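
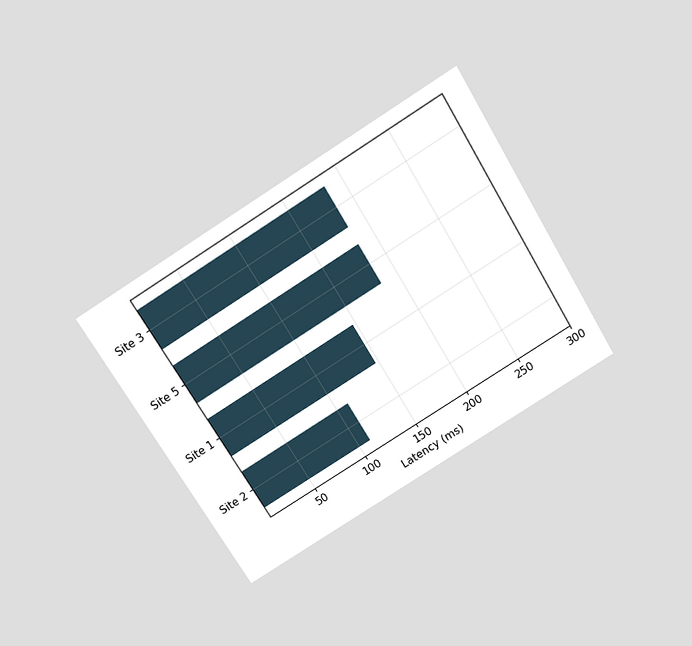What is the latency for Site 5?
The chart is tilted about 31° counter-clockwise and viewed slightly from above. Reading along the chart's x-axis, the Site 5 bar reaches 185ms.

185ms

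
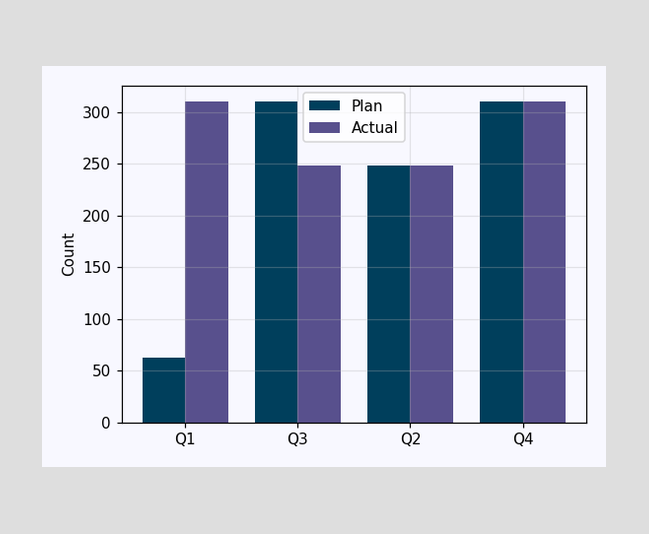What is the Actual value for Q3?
The Actual bar at Q3 reaches 248 on the y-axis.

248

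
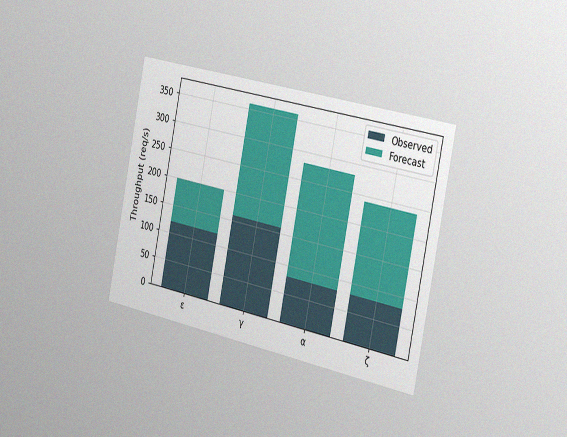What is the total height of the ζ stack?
240req/s

The chart is tilted about 11° clockwise and viewed slightly from the right, with some photo noise. The ζ stack's top reaches 240req/s on the y-axis.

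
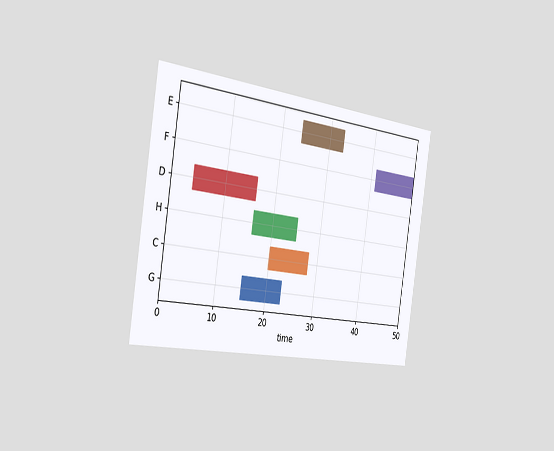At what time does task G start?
15

The chart is tilted about 8° clockwise and viewed slightly from the left. The G bar begins at t=15.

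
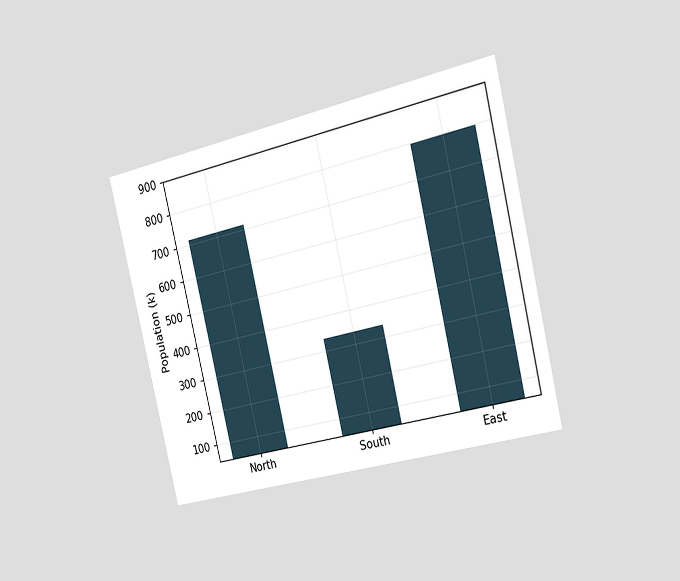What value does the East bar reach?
798k

The chart is tilted about 13° counter-clockwise and viewed slightly from the right. Reading along the chart's y-axis, the East bar reaches 798k.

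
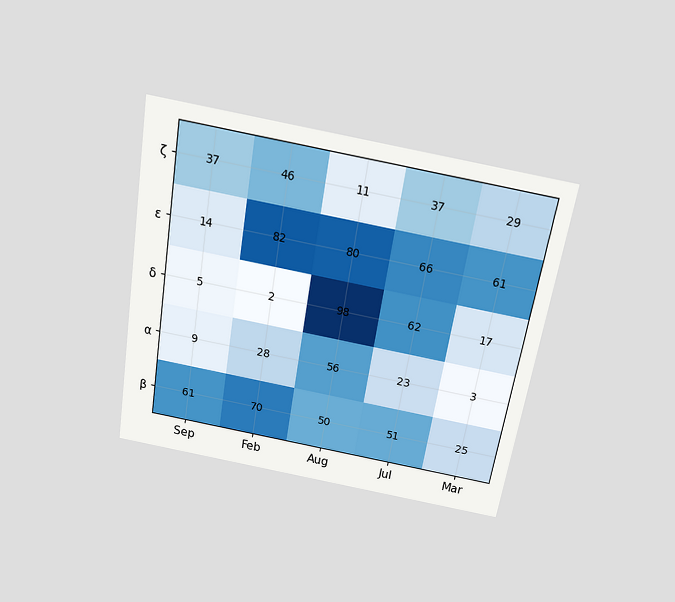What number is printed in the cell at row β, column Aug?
50

The chart is tilted about 9° clockwise and viewed slightly from above. The (β, Aug) cell reads 50.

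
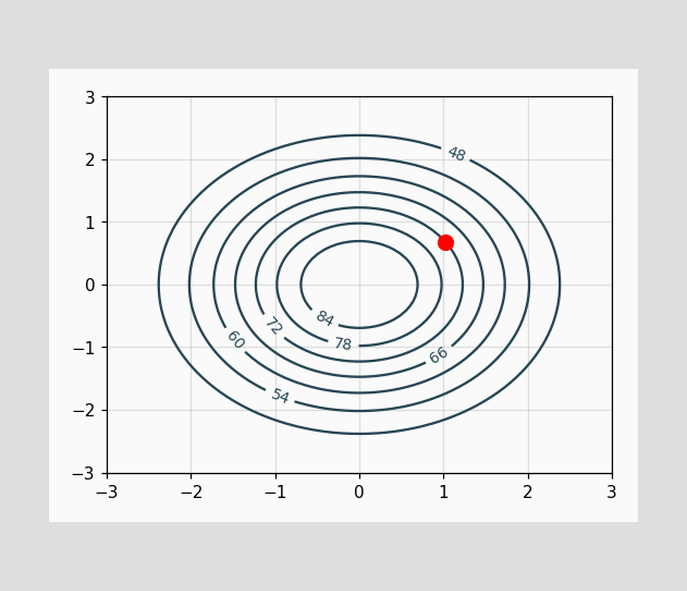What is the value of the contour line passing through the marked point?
72

The marked point sits on the contour labelled 72.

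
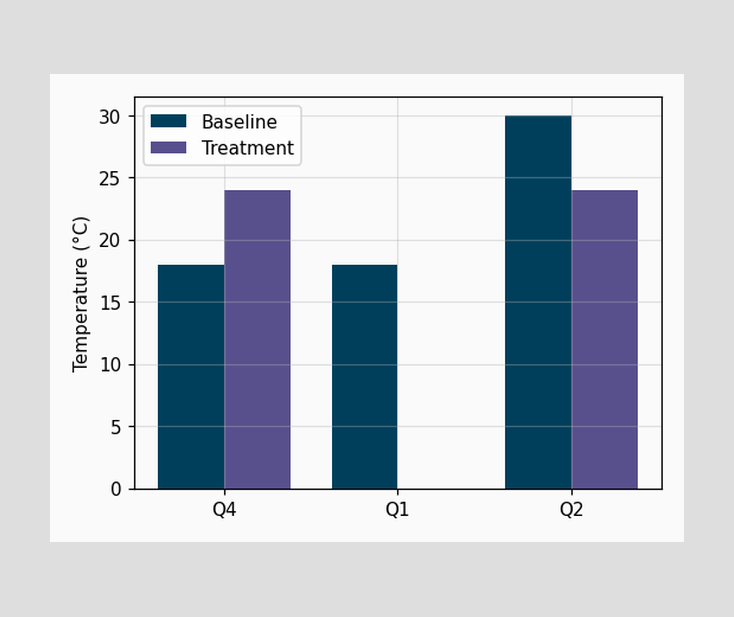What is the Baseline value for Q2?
30°C

The Baseline bar at Q2 reaches 30°C on the y-axis.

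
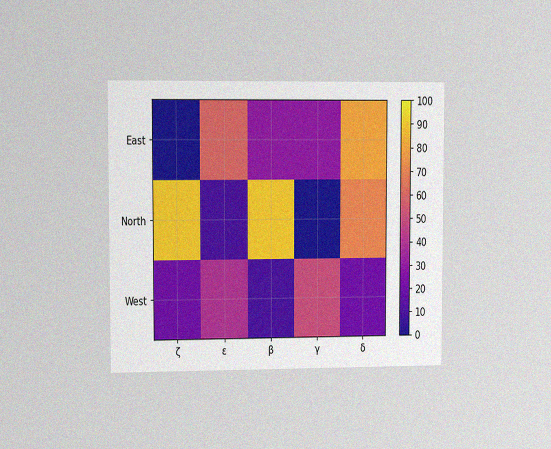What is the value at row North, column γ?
The chart is viewed slightly from the left, with some photo noise. Matching cell (North, γ) against the colorbar gives 0.

0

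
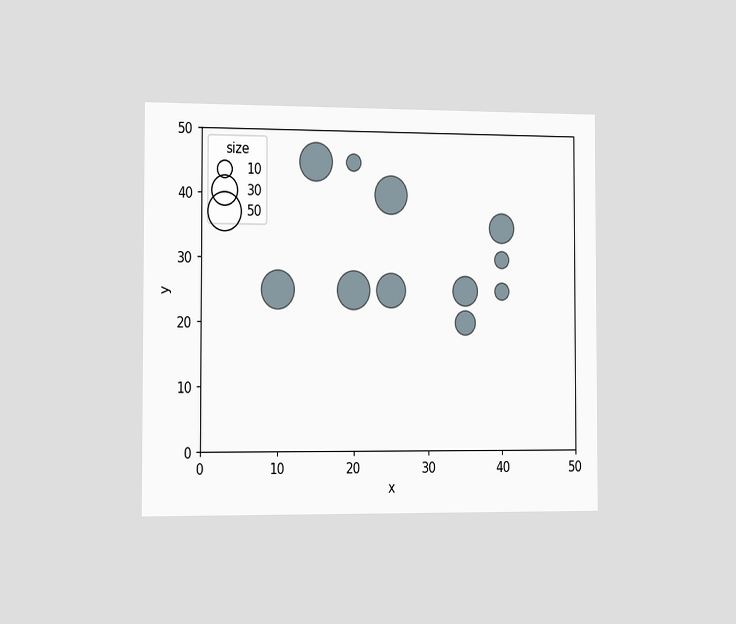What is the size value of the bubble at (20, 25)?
50

The chart is viewed slightly from the left. Matching the bubble at (20, 25) against the size legend gives 50.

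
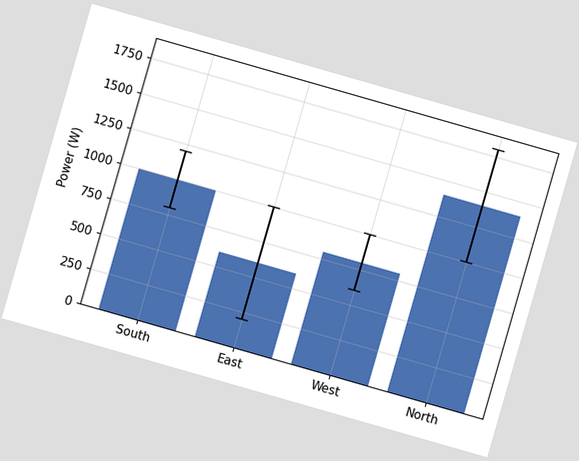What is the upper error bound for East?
1000W

The chart is tilted about 16° clockwise. The East bar's upper whisker reaches 1000W.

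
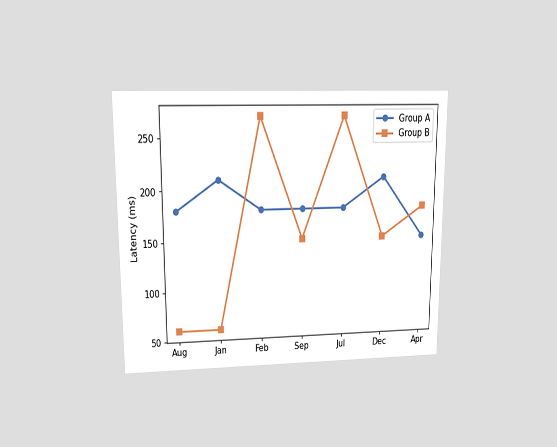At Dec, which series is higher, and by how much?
The chart is viewed at a slight angle. At Dec, Group A sits above the other line by 60ms.

Group A, by 60ms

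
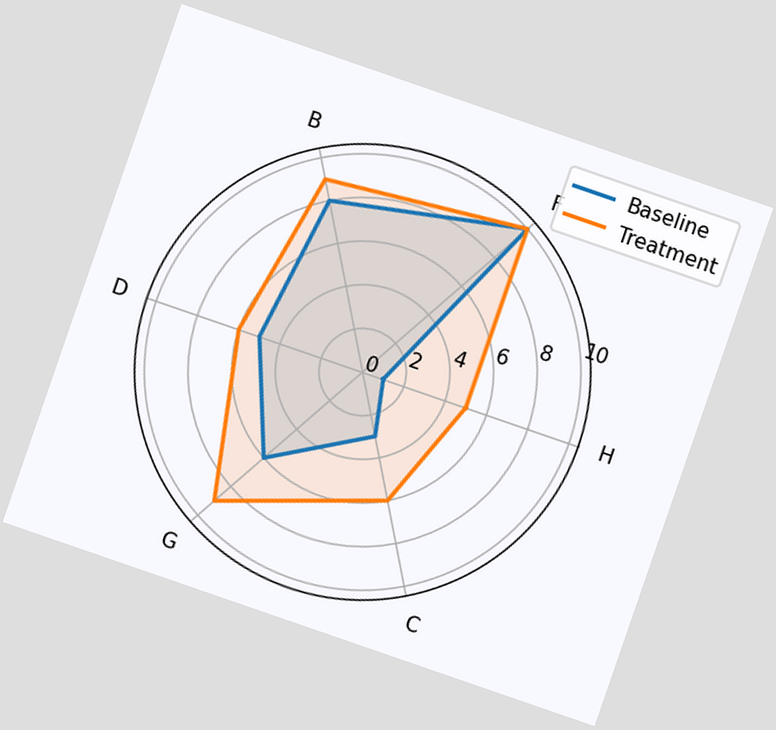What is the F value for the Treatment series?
10

The chart is tilted about 19° clockwise. On the F axis, Treatment reaches 10.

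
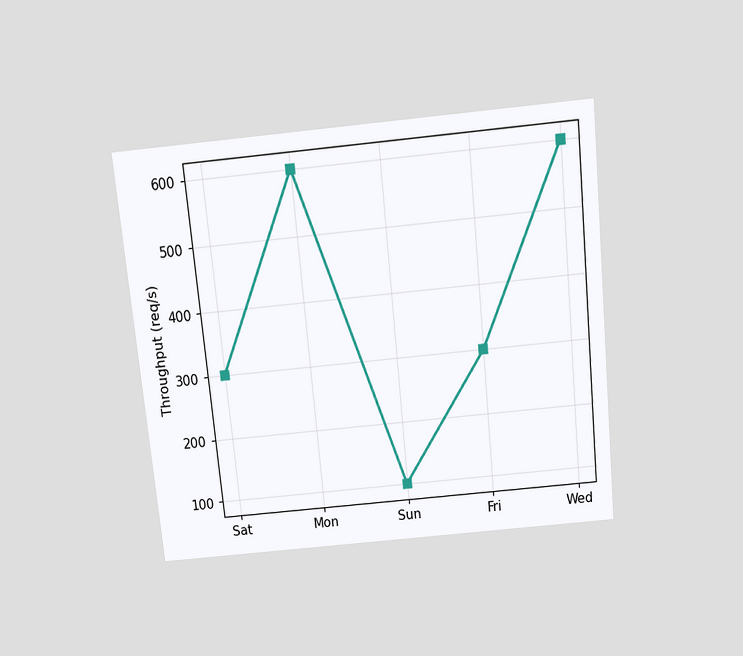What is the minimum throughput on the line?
The chart is tilted about 6° counter-clockwise and viewed slightly from above. The lowest point is at Sun, and reading across to the y-axis gives 100req/s.

100req/s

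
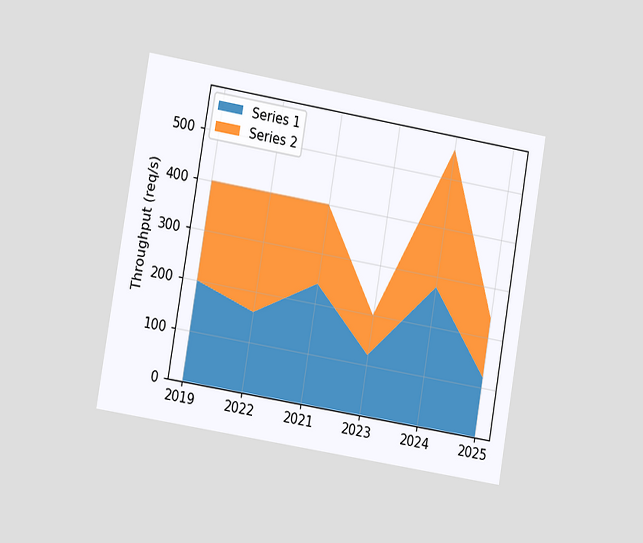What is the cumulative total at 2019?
400req/s

The chart is tilted about 10° clockwise and viewed at a slight angle. The stacked total at 2019 reaches 400req/s.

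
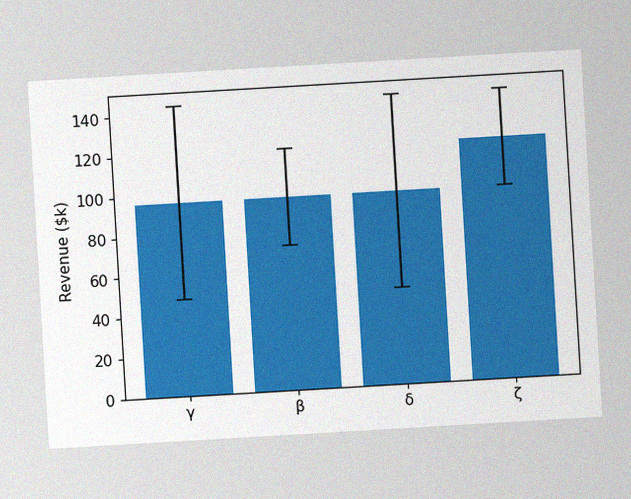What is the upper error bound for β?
The chart is tilted about 3° counter-clockwise, with some photo noise. The β bar's upper whisker reaches $120k.

$120k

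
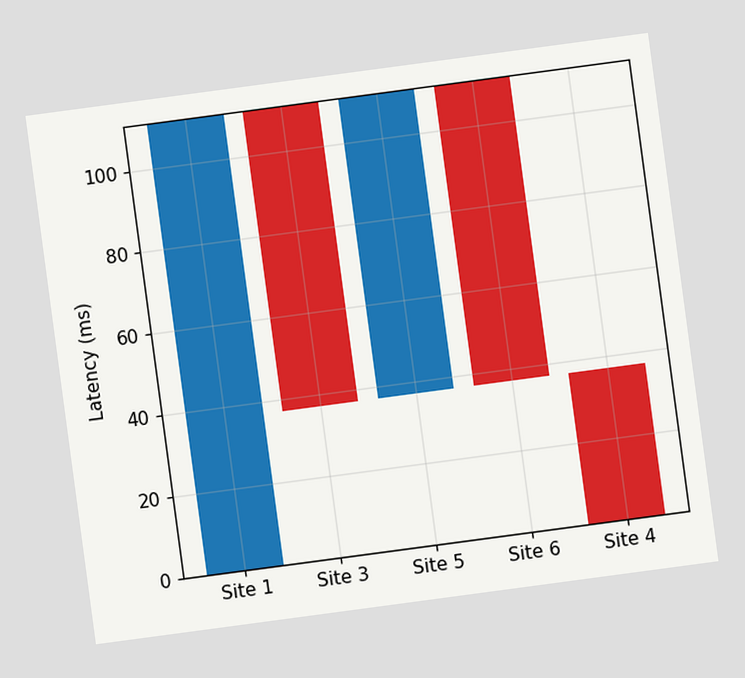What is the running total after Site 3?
The chart is tilted about 8° counter-clockwise. After Site 3 the running total reaches 37ms.

37ms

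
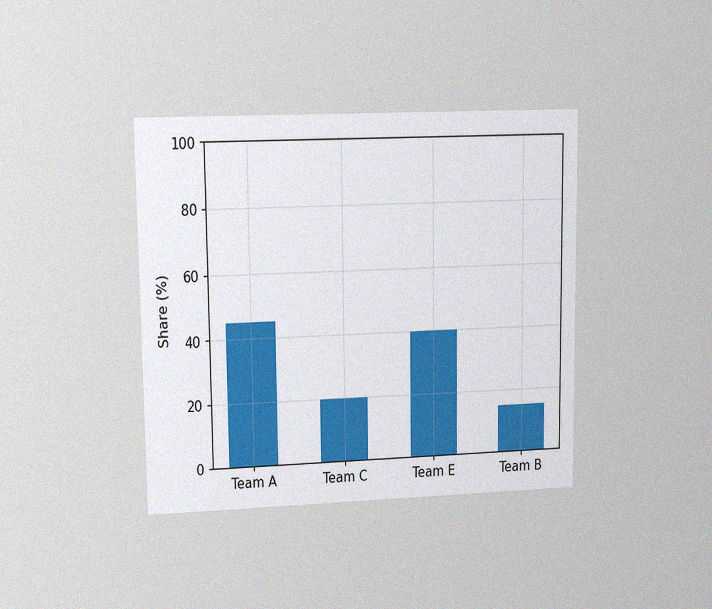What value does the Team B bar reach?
The chart is viewed at a slight angle, with some photo noise. Reading along the chart's y-axis, the Team B bar reaches 15%.

15%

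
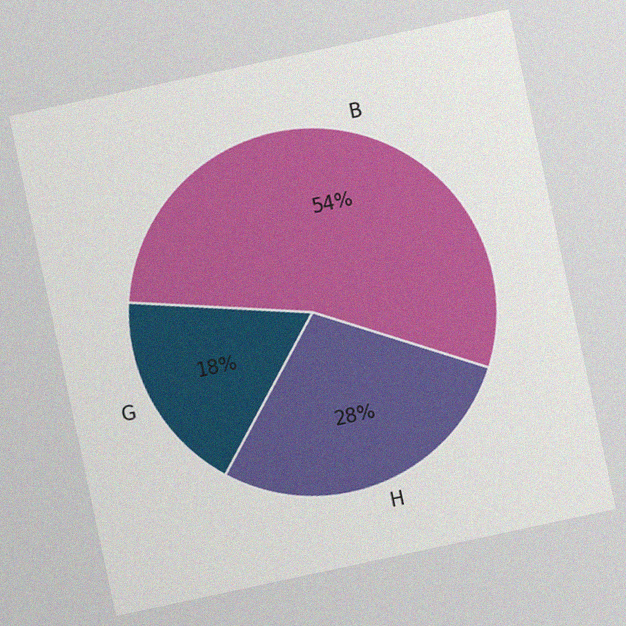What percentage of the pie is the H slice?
28%

The chart is tilted about 12° counter-clockwise, with some photo noise. The H slice takes up 28% of the pie.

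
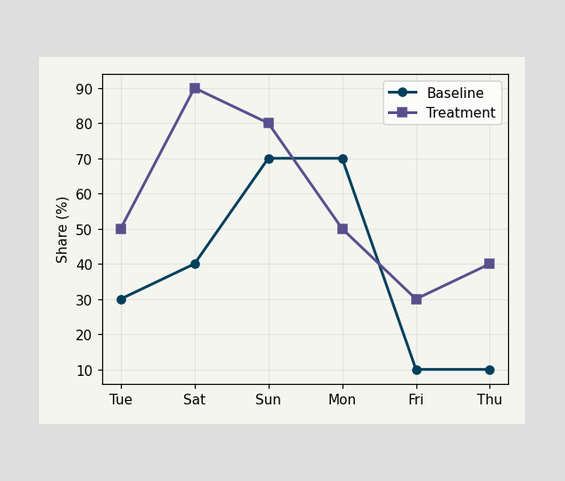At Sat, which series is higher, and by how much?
Treatment, by 50%

At Sat, Treatment sits above the other line by 50%.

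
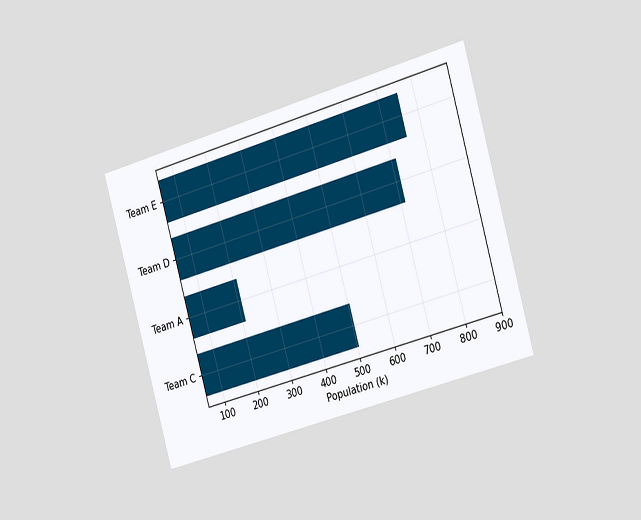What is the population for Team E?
756k

The chart is tilted about 16° counter-clockwise and viewed slightly from the right. Reading along the chart's x-axis, the Team E bar reaches 756k.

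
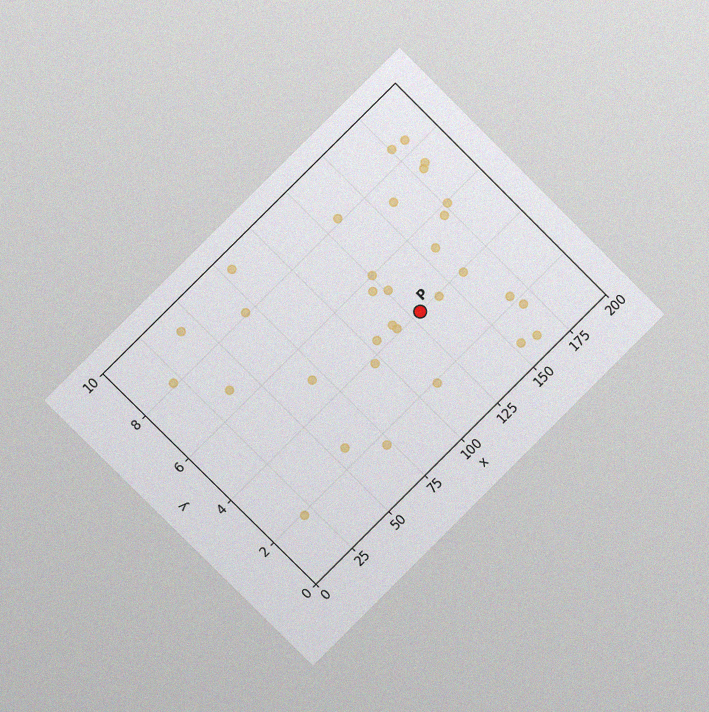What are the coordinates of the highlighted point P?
The chart is tilted about 45° counter-clockwise and viewed at a slight angle, with some photo noise. Following the gridlines from P to each axis, P sits at (130, 4).

(130, 4)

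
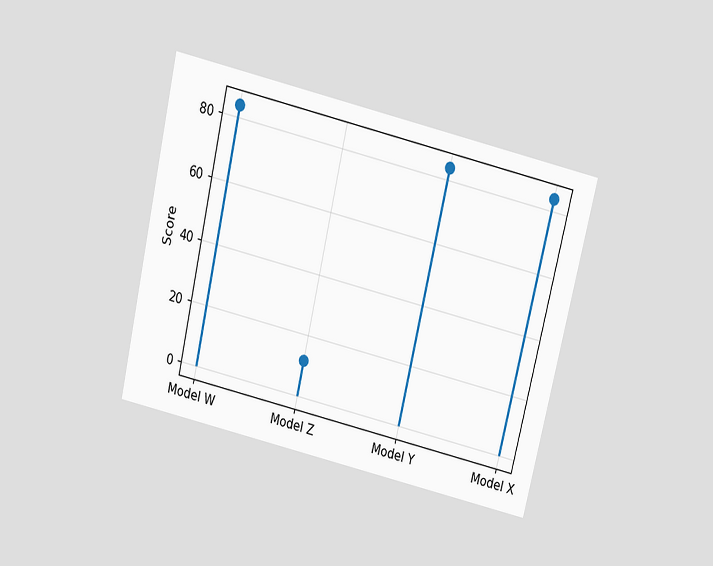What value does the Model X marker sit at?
84

The chart is tilted about 13° clockwise and viewed slightly from above. The Model X marker sits at 84.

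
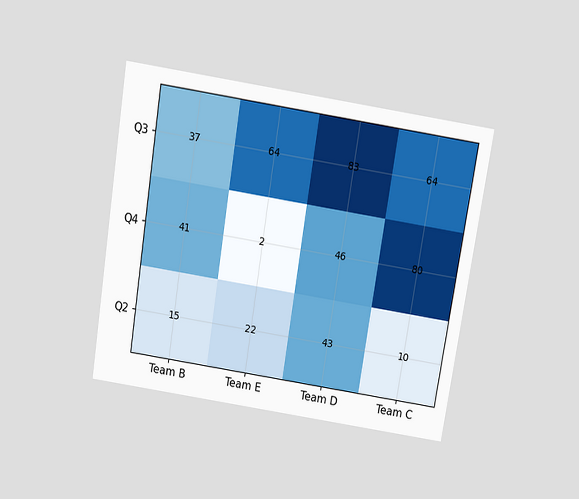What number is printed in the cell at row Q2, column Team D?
43

The chart is tilted about 9° clockwise and viewed slightly from above. The (Q2, Team D) cell reads 43.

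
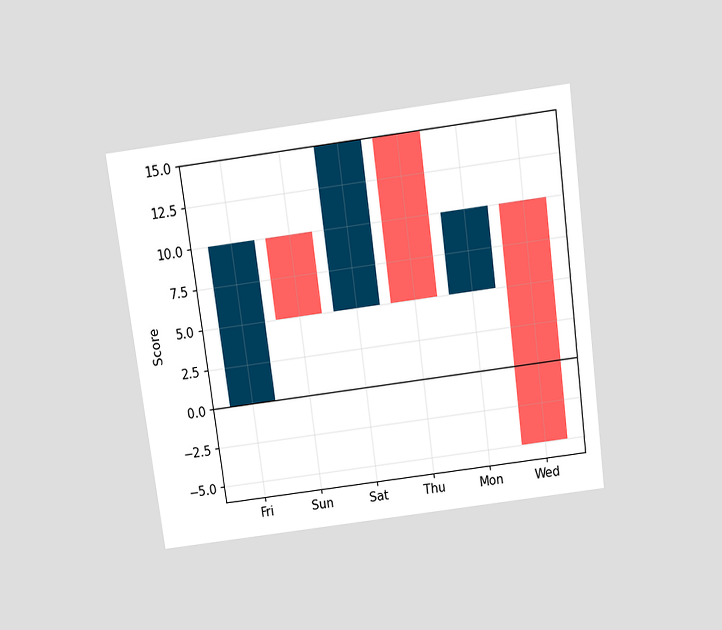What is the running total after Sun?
5

The chart is tilted about 8° counter-clockwise and viewed slightly from above. After Sun the running total reaches 5.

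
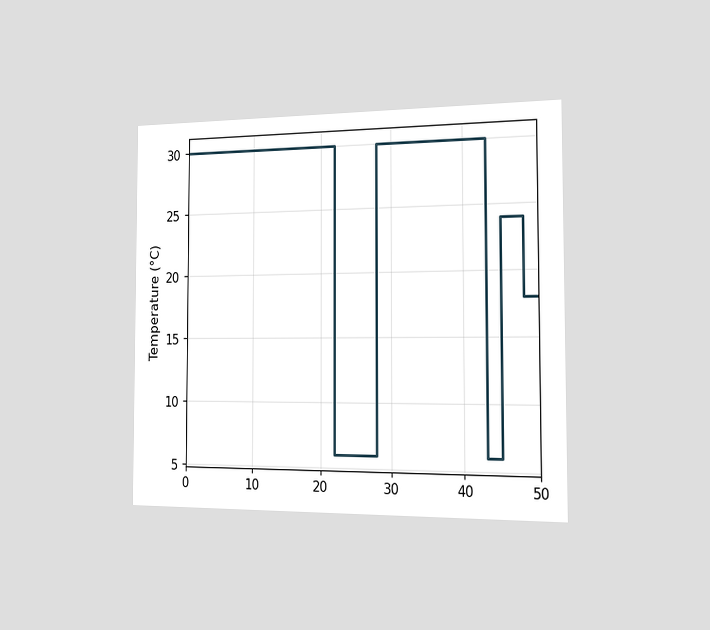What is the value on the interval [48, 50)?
18°C

The chart is viewed slightly from the right. On [48, 50) the step sits at 18°C.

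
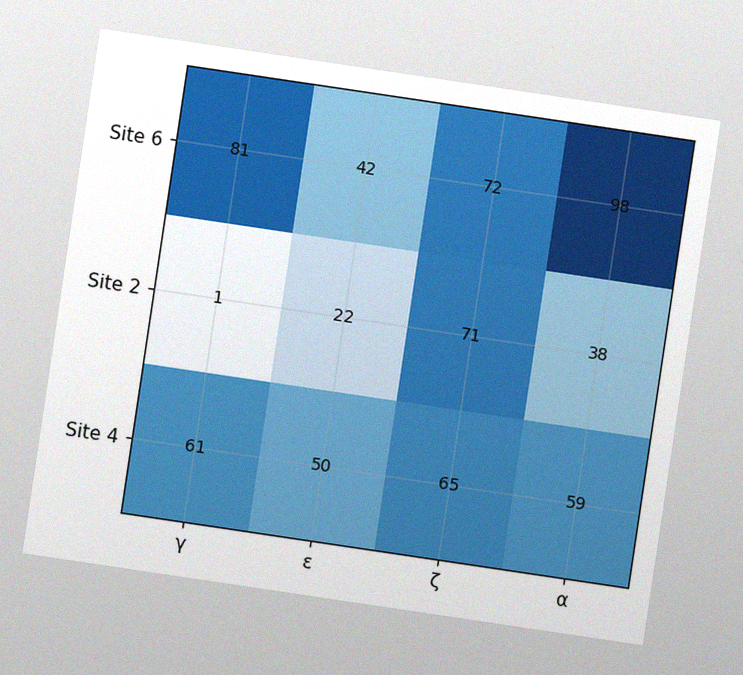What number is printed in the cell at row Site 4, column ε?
50

The chart is tilted about 8° clockwise, with some photo noise. The (Site 4, ε) cell reads 50.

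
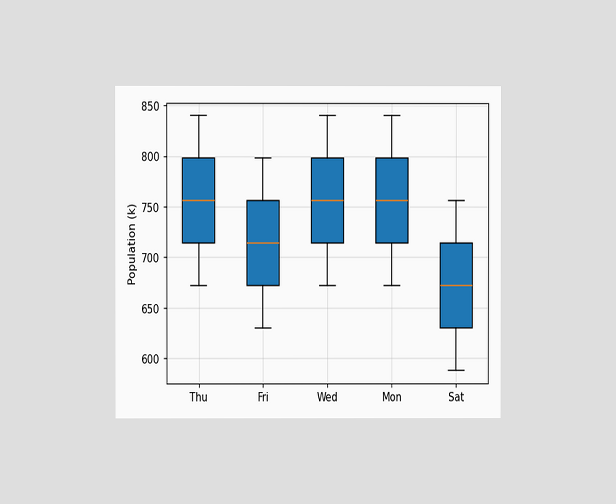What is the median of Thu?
756k

The chart is viewed at a slight angle. The median line in the Thu box sits at 756k.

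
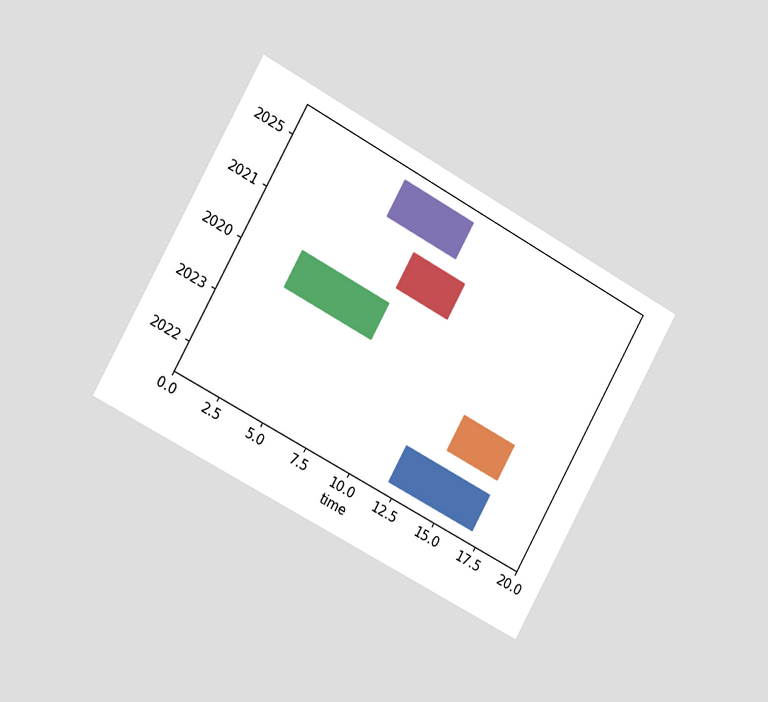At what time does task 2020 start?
The chart is tilted about 29° clockwise and viewed slightly from the left. The 2020 bar begins at t=3.

3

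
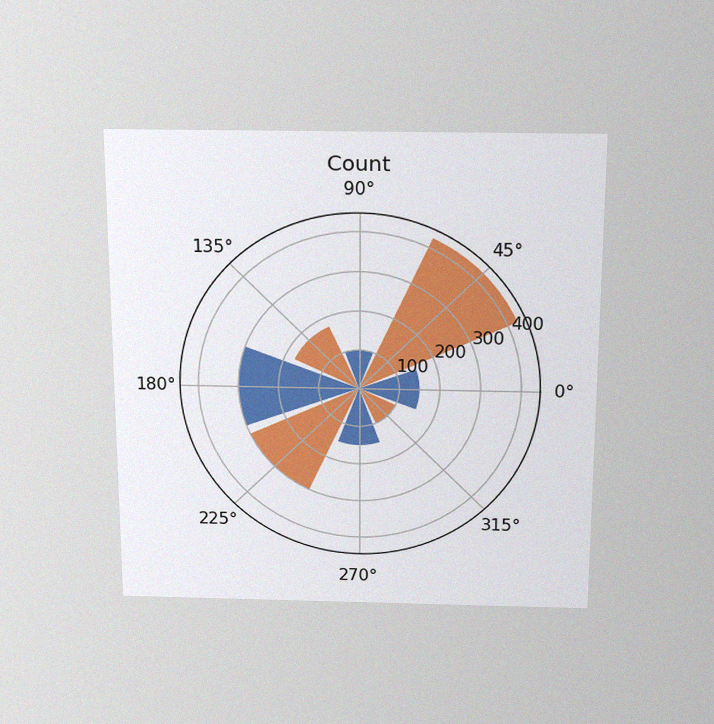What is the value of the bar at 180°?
300

The chart is viewed slightly from above, with some photo noise. The bar at 180° reaches 300 on the radial axis.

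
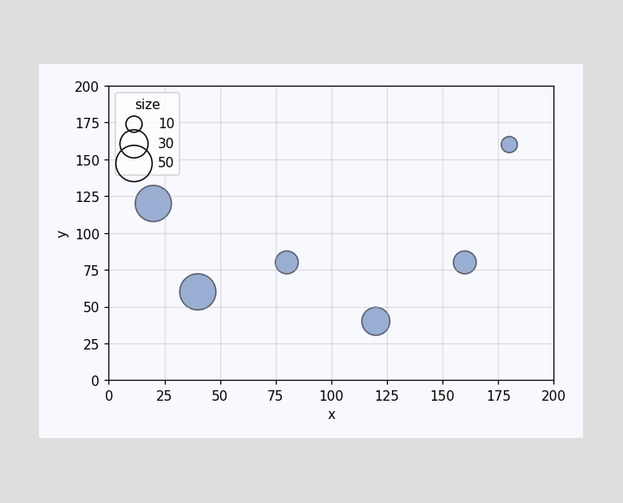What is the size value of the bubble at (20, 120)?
Matching the bubble at (20, 120) against the size legend gives 50.

50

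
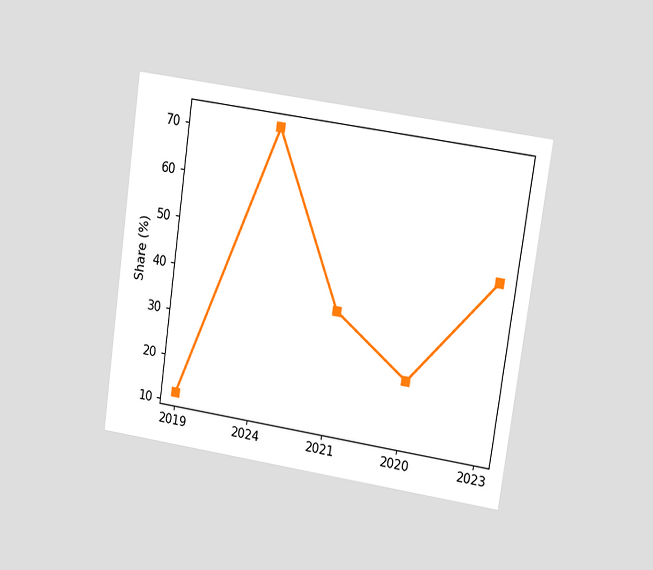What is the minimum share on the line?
12%

The chart is tilted about 8° clockwise and viewed at a slight angle. The lowest point is at 2019, and reading across to the y-axis gives 12%.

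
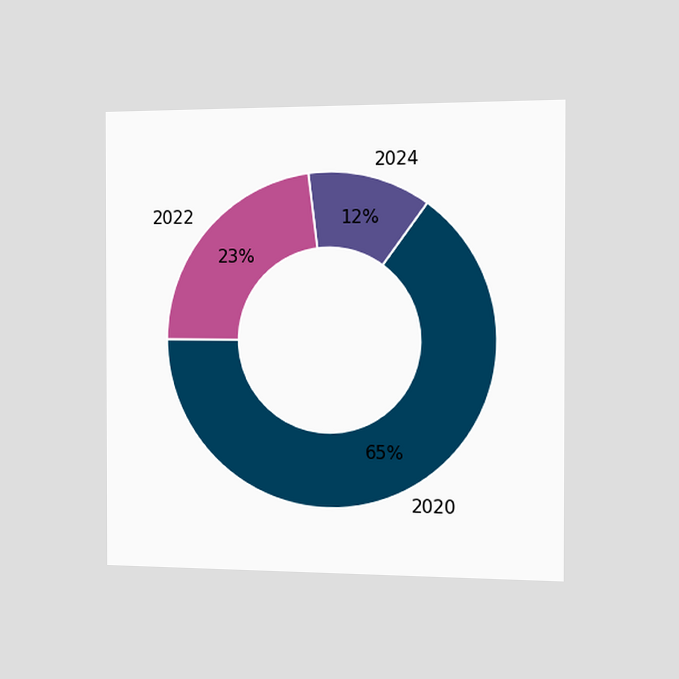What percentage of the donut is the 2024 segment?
12%

The chart is viewed slightly from the right. The 2024 segment takes up 12% of the ring.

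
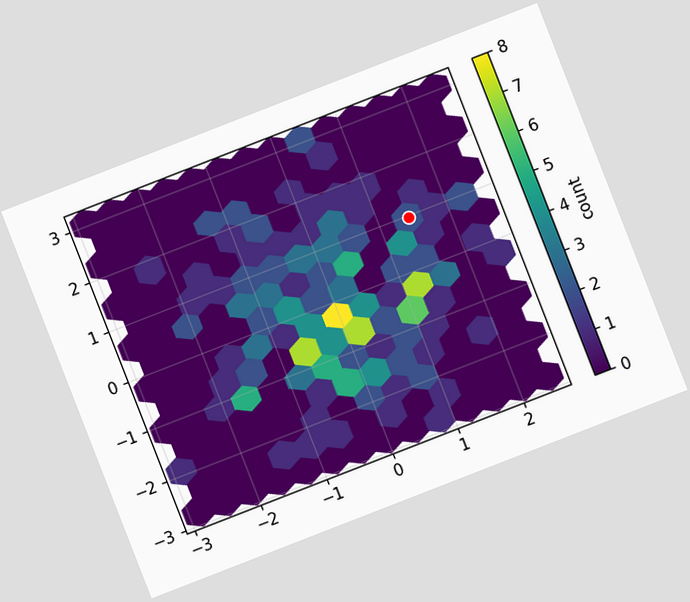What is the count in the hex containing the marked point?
2

The chart is tilted about 21° counter-clockwise. The marked hex reads 2 on the colorbar.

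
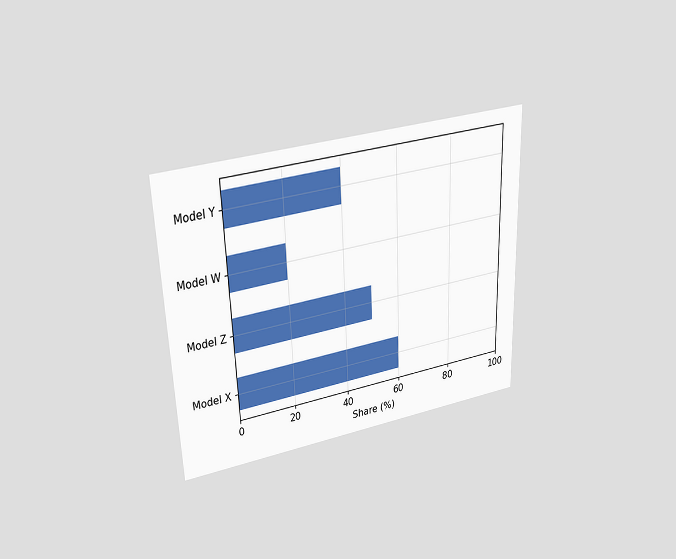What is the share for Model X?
60%

The chart is tilted about 2° counter-clockwise and viewed slightly from above. Reading along the chart's x-axis, the Model X bar reaches 60%.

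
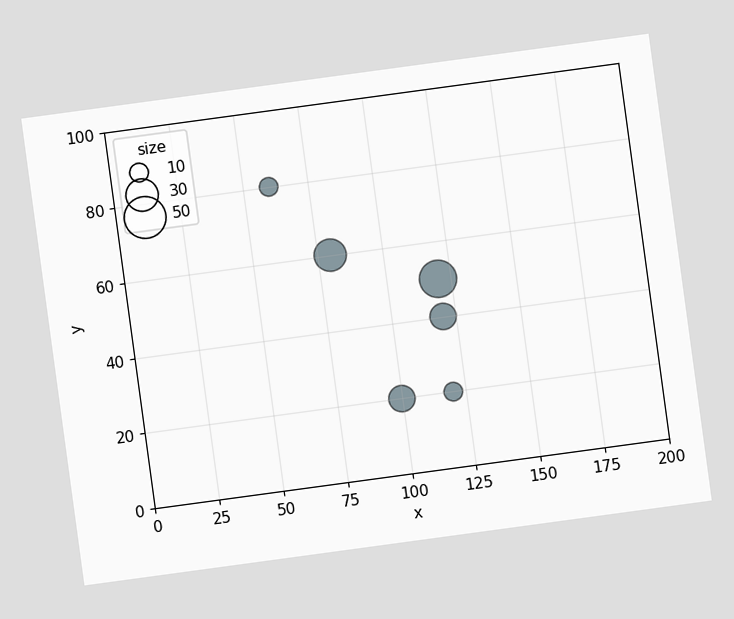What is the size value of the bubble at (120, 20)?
The chart is tilted about 8° counter-clockwise. Matching the bubble at (120, 20) against the size legend gives 10.

10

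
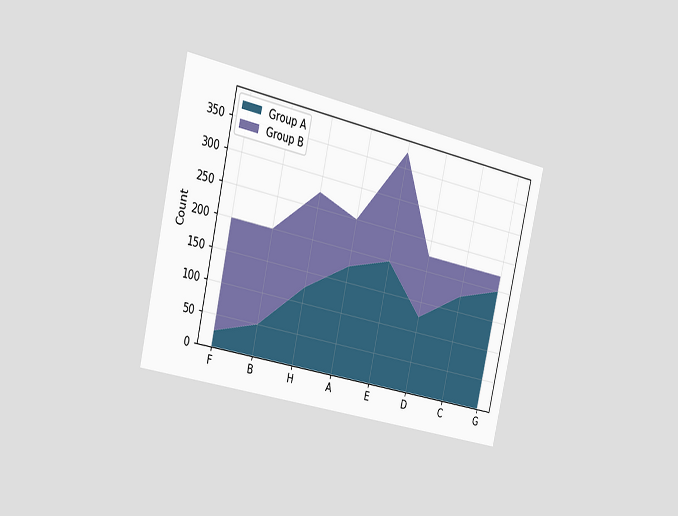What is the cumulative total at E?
The chart is tilted about 13° clockwise and viewed slightly from the left. The stacked total at E reaches 375.

375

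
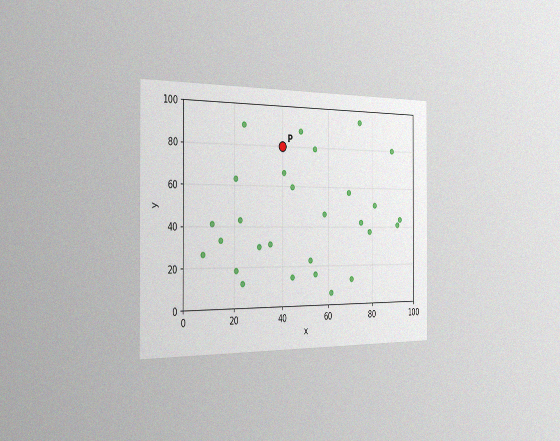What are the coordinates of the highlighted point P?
The chart is viewed slightly from the left, with some photo noise. Following the gridlines from P to each axis, P sits at (40, 80).

(40, 80)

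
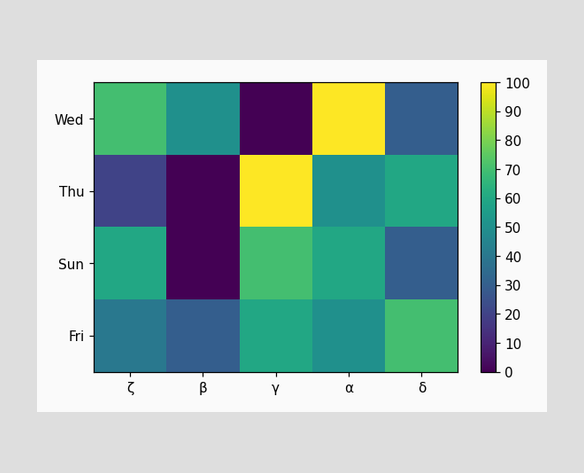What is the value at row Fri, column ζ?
Matching cell (Fri, ζ) against the colorbar gives 40.

40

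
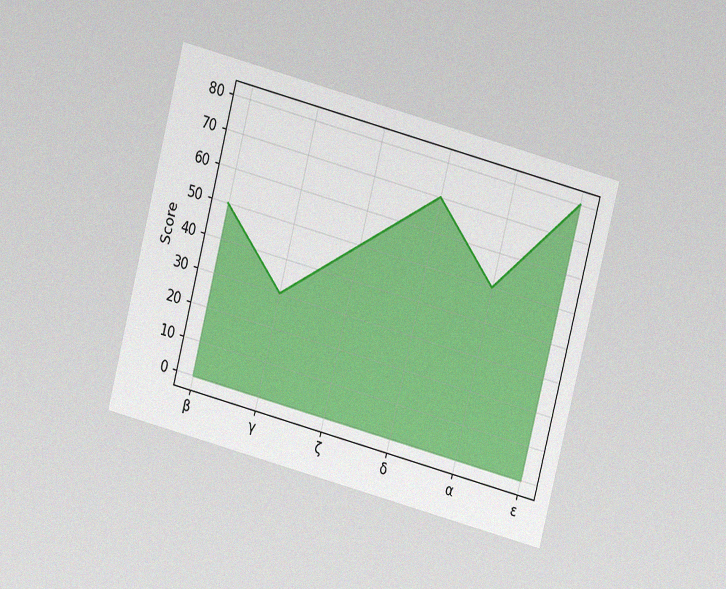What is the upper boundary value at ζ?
50

The chart is tilted about 15° clockwise and viewed at a slight angle, with some photo noise. At ζ the upper boundary is at 50.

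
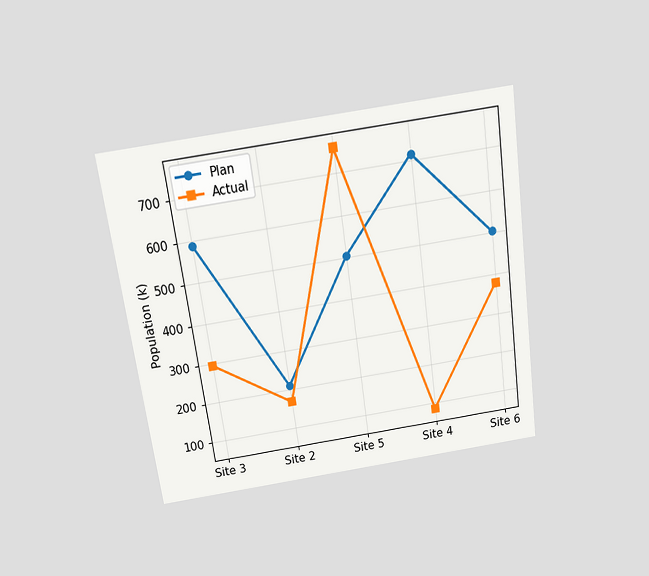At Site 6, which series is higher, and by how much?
The chart is tilted about 8° counter-clockwise and viewed slightly from above. At Site 6, Plan sits above the other line by 126k.

Plan, by 126k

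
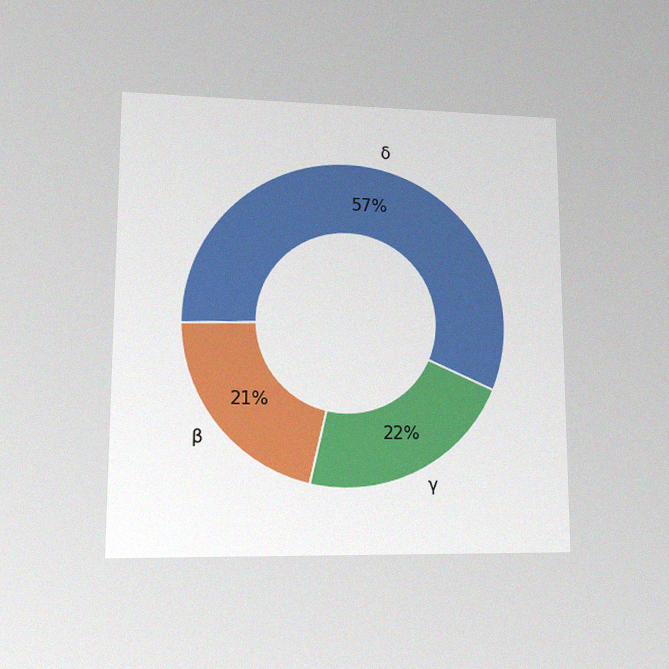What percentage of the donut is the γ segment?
22%

The chart is viewed at a slight angle, with some photo noise. The γ segment takes up 22% of the ring.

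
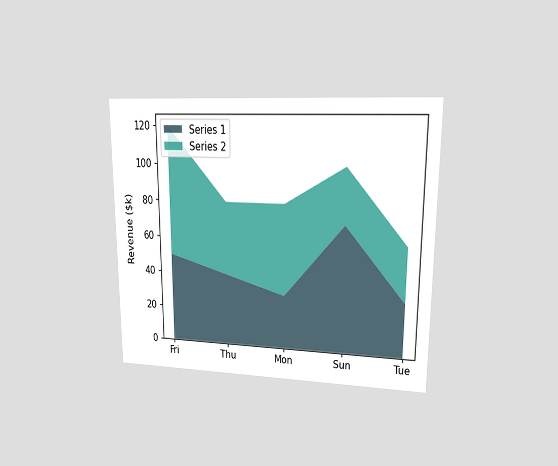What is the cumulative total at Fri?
The chart is viewed at a slight angle. The stacked total at Fri reaches $120k.

$120k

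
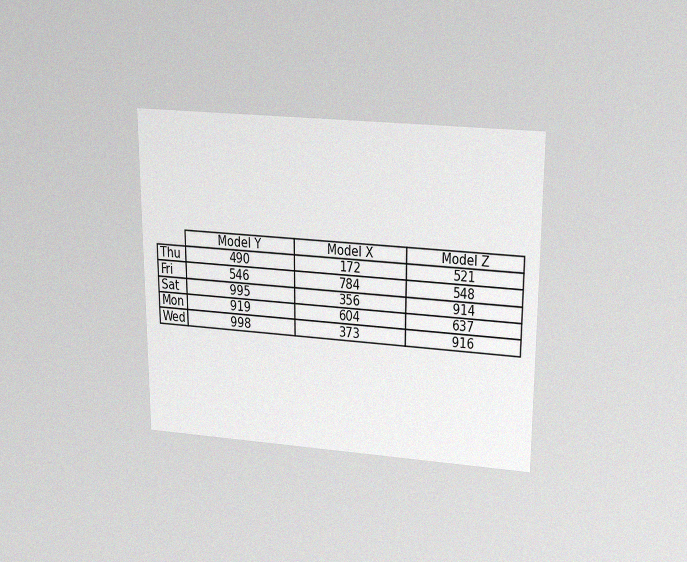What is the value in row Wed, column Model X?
373

The chart is viewed slightly from above, with some photo noise. The (Wed, Model X) cell reads 373.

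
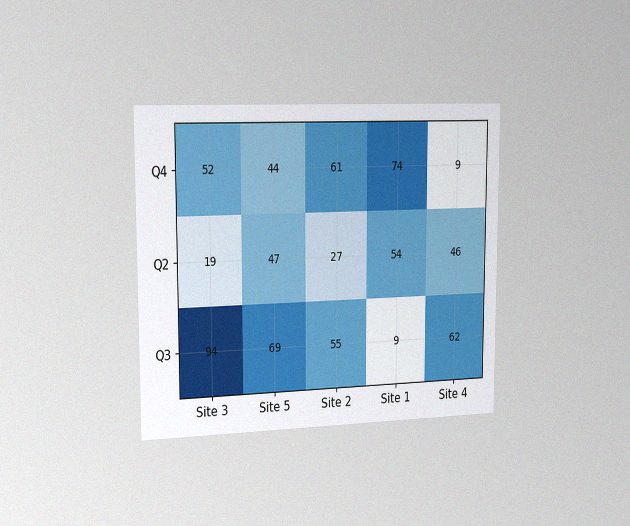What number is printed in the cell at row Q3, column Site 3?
The chart is viewed slightly from the left, with some photo noise. The (Q3, Site 3) cell reads 94.

94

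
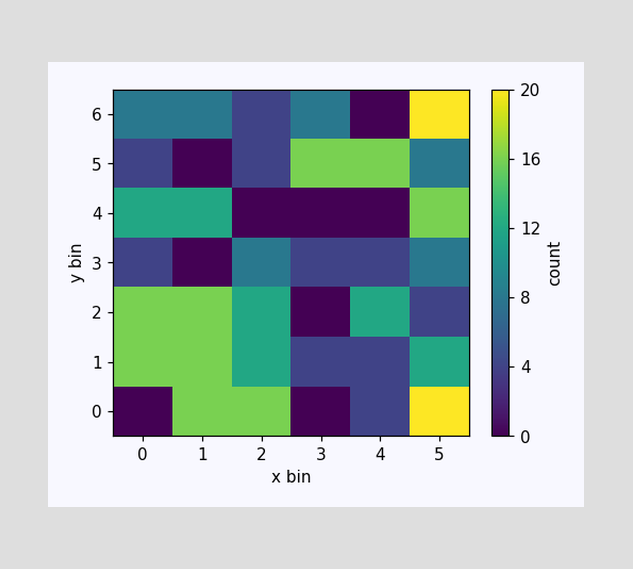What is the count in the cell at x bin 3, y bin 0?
Matching the cell (3, 0) against the colorbar gives 0.

0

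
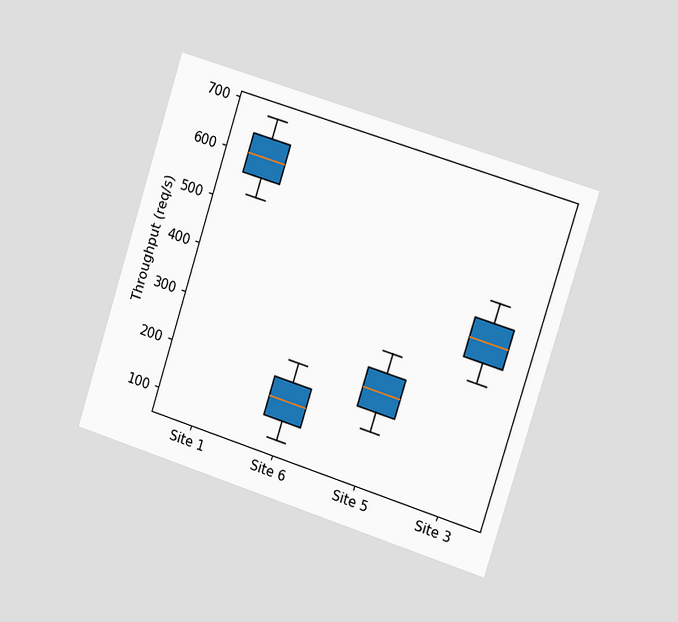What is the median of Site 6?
160req/s

The chart is tilted about 18° clockwise and viewed slightly from the right. The median line in the Site 6 box sits at 160req/s.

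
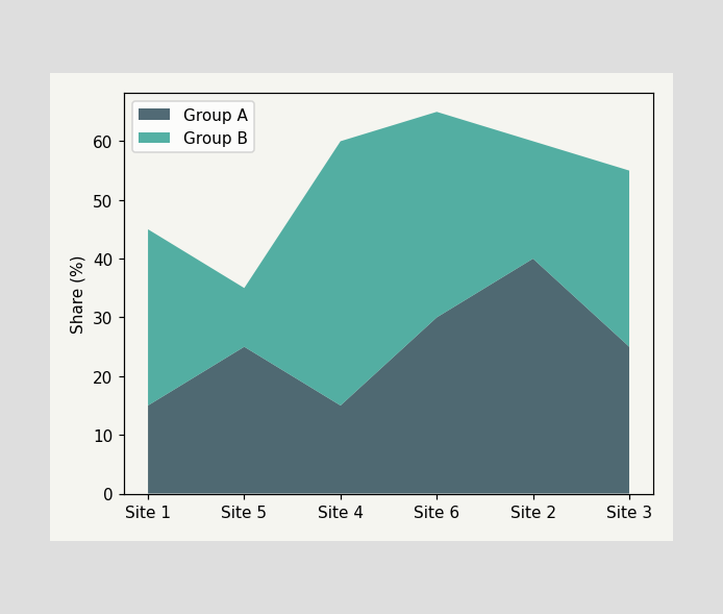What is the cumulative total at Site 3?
55%

The stacked total at Site 3 reaches 55%.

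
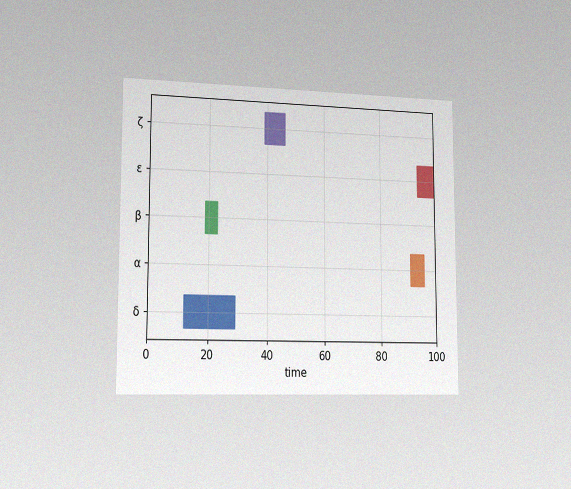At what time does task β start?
The chart is viewed slightly from the left, with some photo noise. The β bar begins at t=19.

19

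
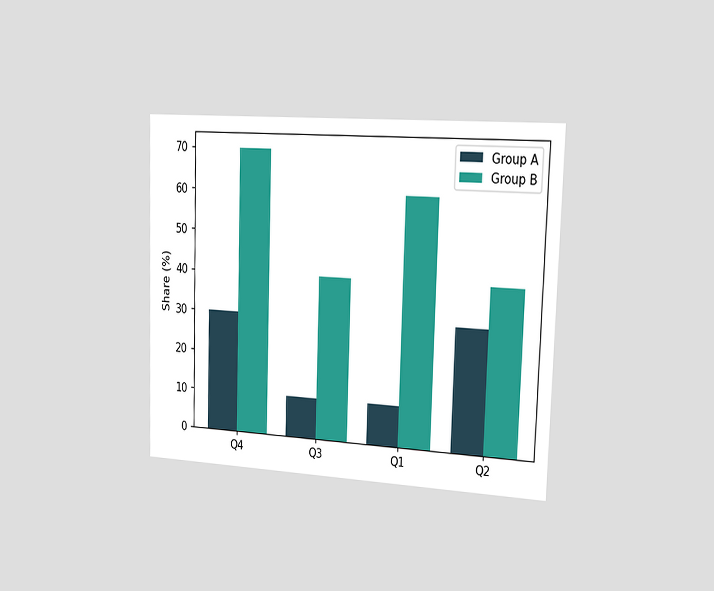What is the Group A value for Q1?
10%

The chart is viewed slightly from the right. The Group A bar at Q1 reaches 10% on the y-axis.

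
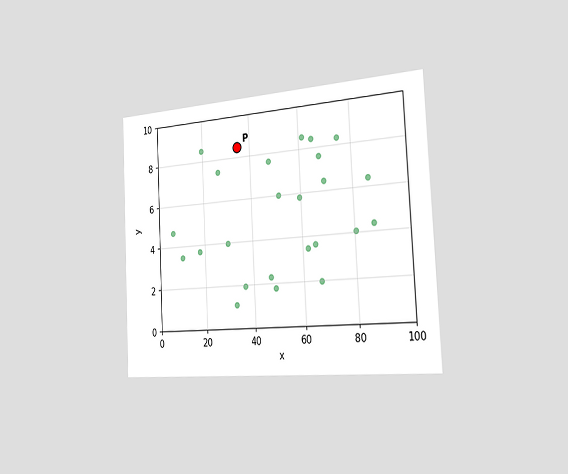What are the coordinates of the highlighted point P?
The chart is tilted about 3° counter-clockwise and viewed slightly from the right. Following the gridlines from P to each axis, P sits at (35, 8.5).

(35, 8.5)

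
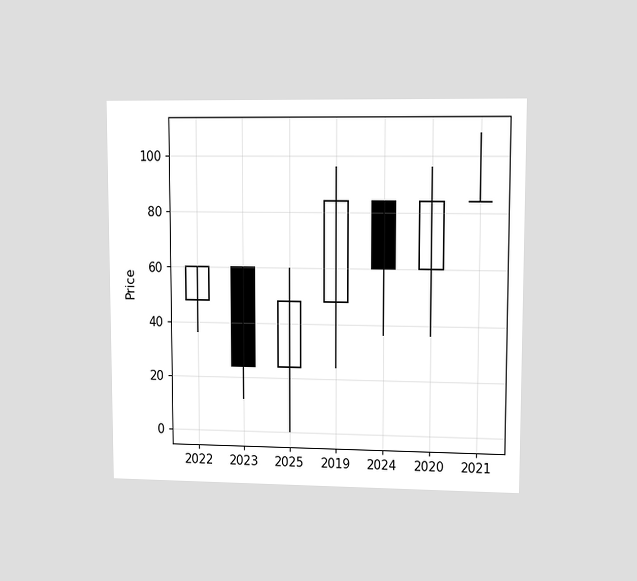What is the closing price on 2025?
The chart is viewed at a slight angle. The 2025 candle closes at 48.

48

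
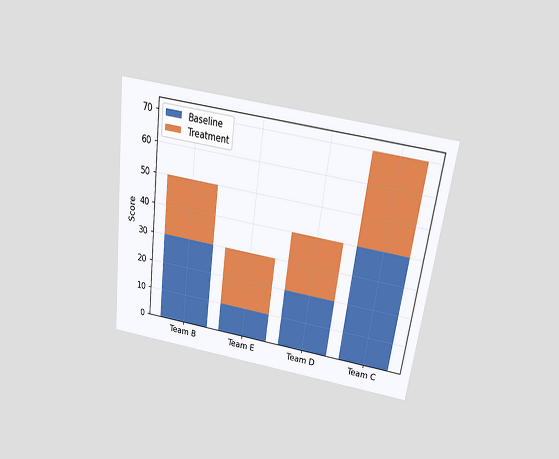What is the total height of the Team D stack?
The chart is tilted about 7° clockwise and viewed slightly from above. The Team D stack's top reaches 40 on the y-axis.

40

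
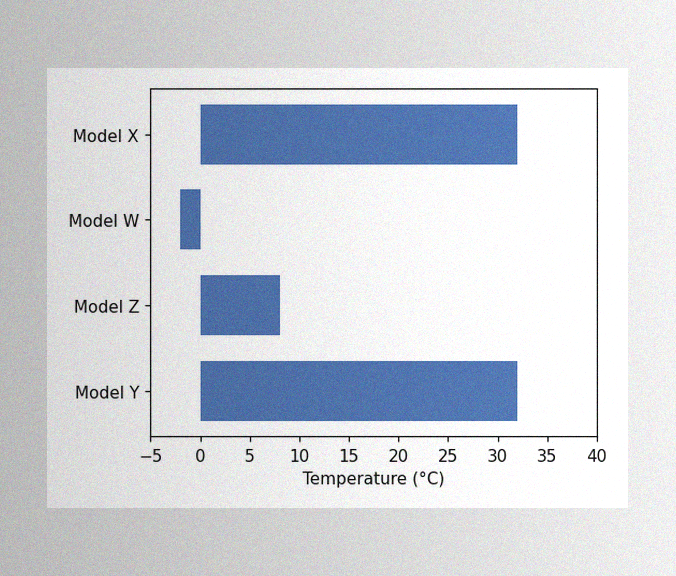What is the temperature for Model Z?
8°C

The image has some photo noise and uneven lighting. Reading along the chart's x-axis, the Model Z bar reaches 8°C.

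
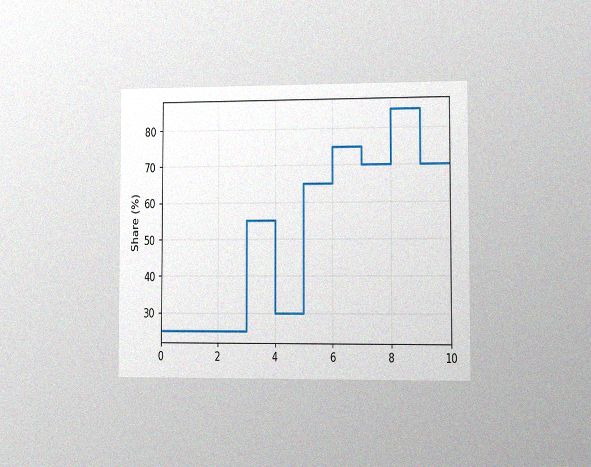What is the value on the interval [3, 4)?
55%

The chart is viewed slightly from the right, with some photo noise. On [3, 4) the step sits at 55%.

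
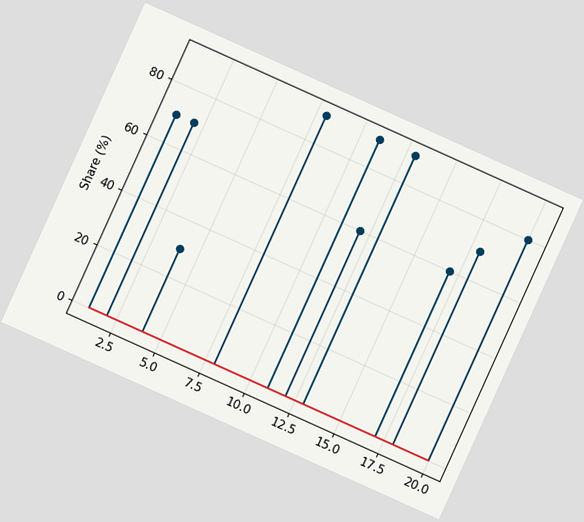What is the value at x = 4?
30%

The chart is tilted about 24° clockwise. The stem at x=4 reaches 30%.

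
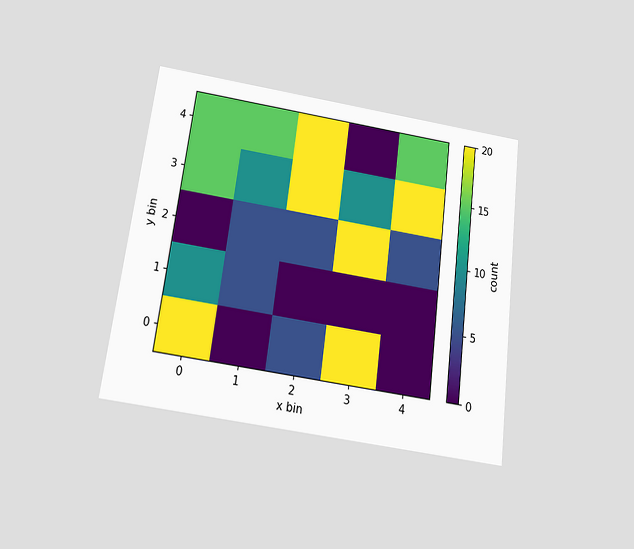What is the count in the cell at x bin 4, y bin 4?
15

The chart is tilted about 7° clockwise and viewed slightly from below. Matching the cell (4, 4) against the colorbar gives 15.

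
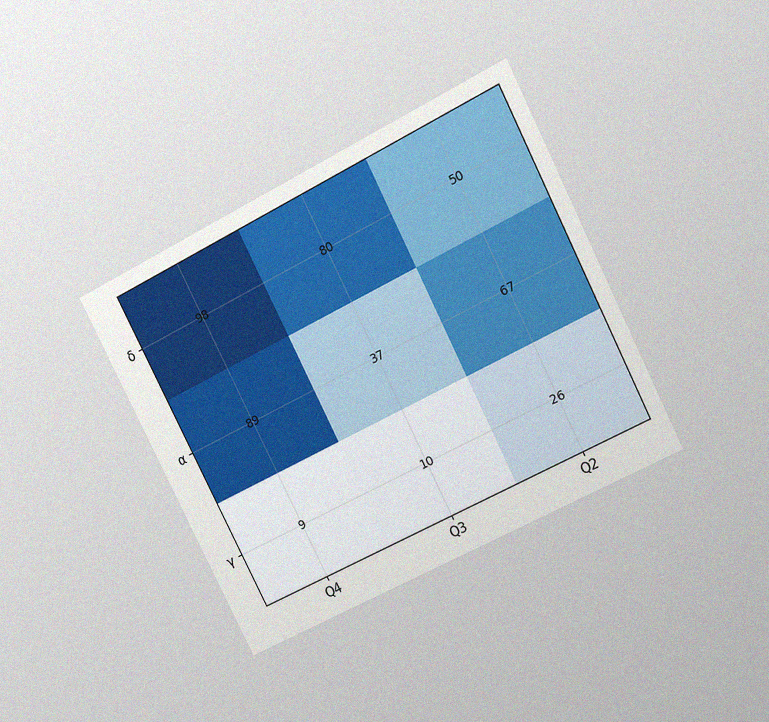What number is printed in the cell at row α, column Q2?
The chart is tilted about 27° counter-clockwise and viewed at a slight angle, with some photo noise. The (α, Q2) cell reads 67.

67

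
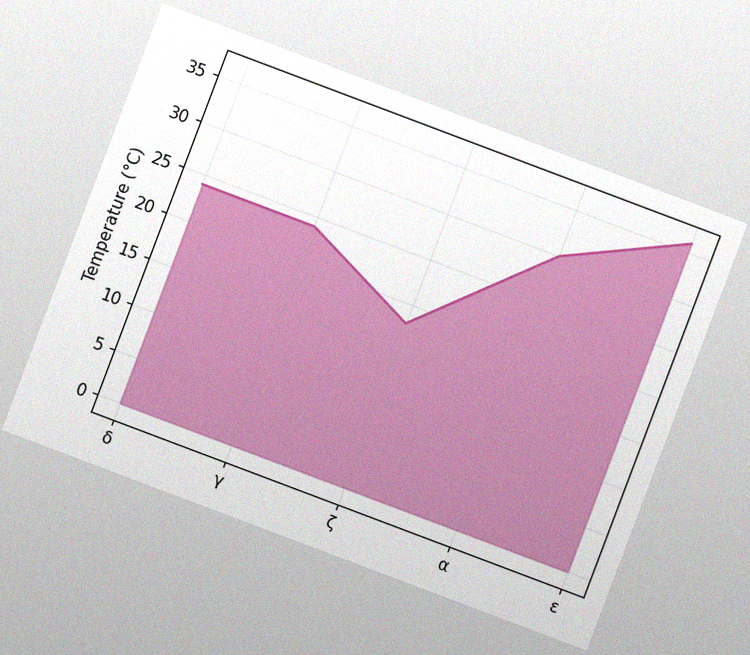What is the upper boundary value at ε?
36°C

The chart is tilted about 21° clockwise, with some photo noise. At ε the upper boundary is at 36°C.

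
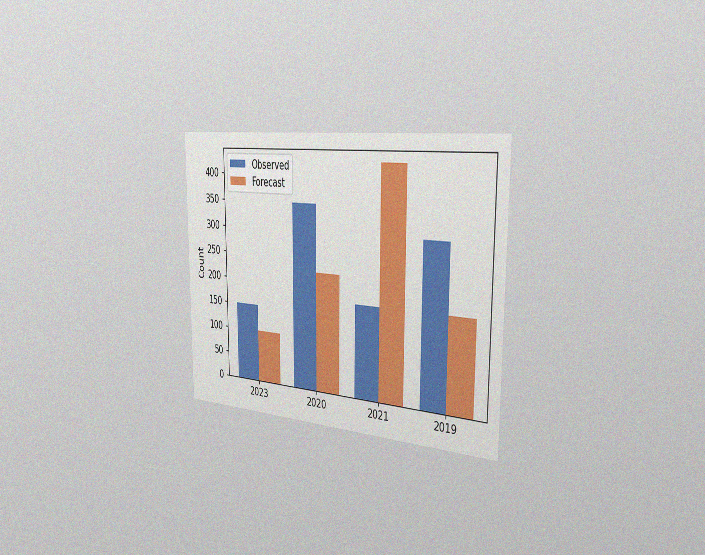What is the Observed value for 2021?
175

The chart is viewed slightly from the right, with some photo noise. The Observed bar at 2021 reaches 175 on the y-axis.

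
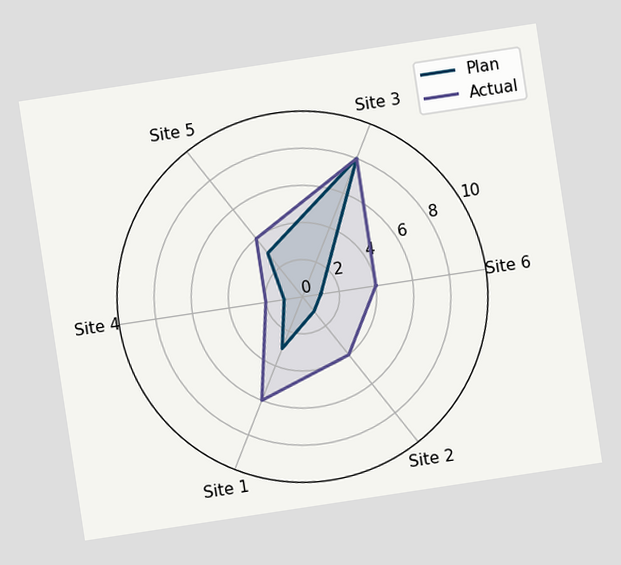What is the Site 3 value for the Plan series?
8

The chart is tilted about 9° counter-clockwise. On the Site 3 axis, Plan reaches 8.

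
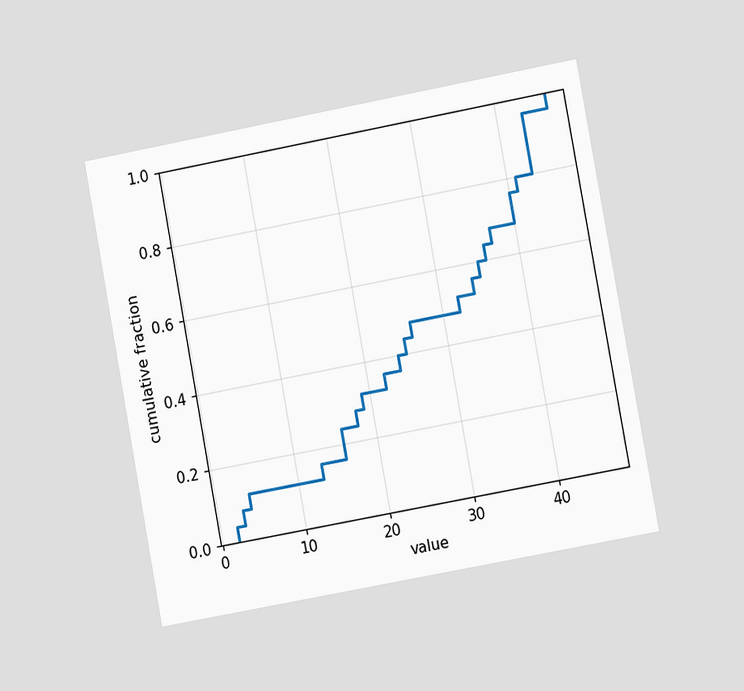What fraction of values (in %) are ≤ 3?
The chart is tilted about 10° counter-clockwise and viewed slightly from the right. At x=3 the ECDF step is at 8%.

8%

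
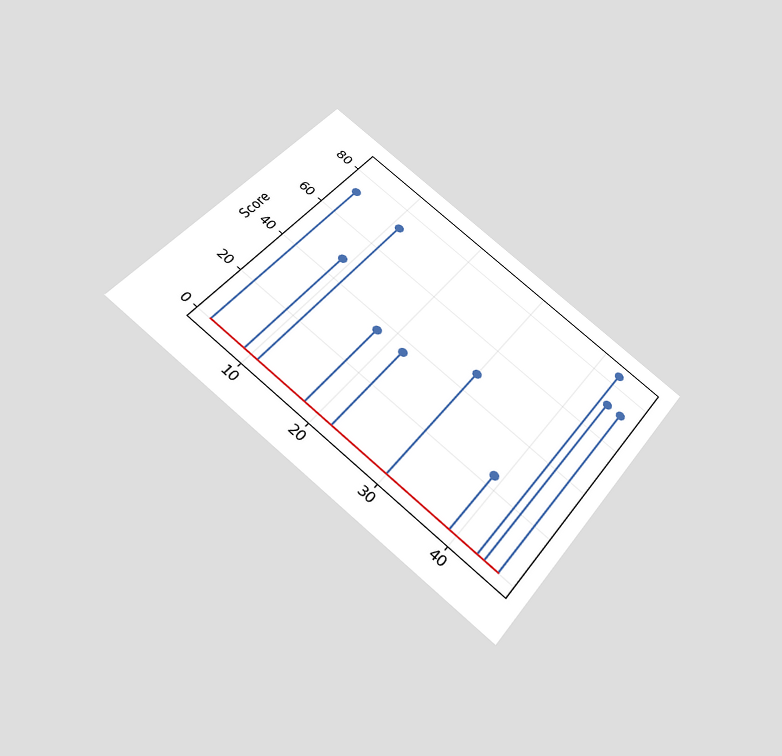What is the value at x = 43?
The chart is tilted about 37° clockwise and viewed slightly from below. The stem at x=43 reaches 84.

84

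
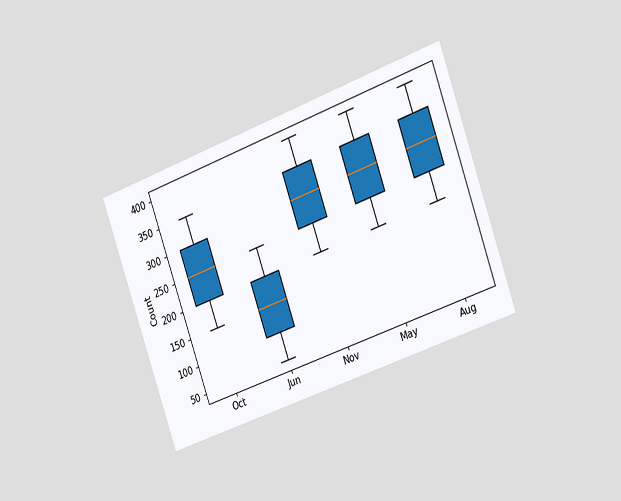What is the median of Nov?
300

The chart is tilted about 20° counter-clockwise and viewed slightly from the right. The median line in the Nov box sits at 300.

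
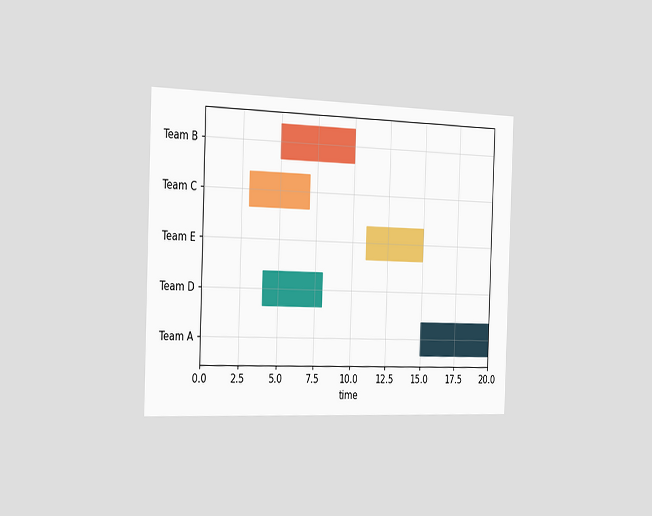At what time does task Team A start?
15

The chart is tilted about 2° clockwise and viewed slightly from the left. The Team A bar begins at t=15.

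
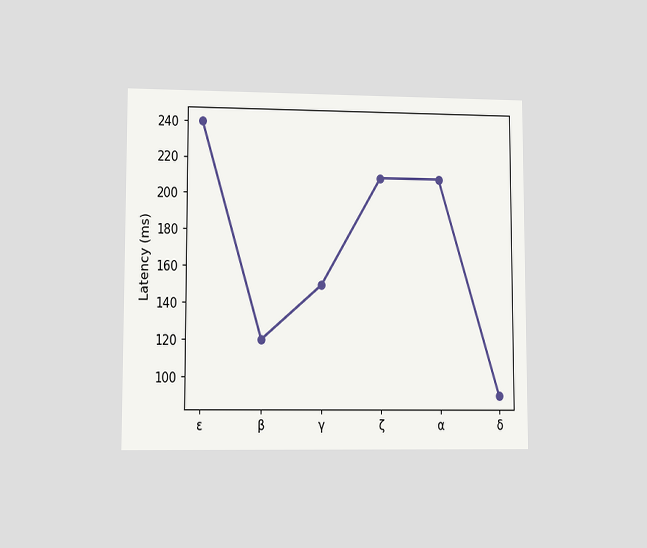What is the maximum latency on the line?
The chart is viewed at a slight angle. The highest point is at ε, and reading across to the y-axis gives 240ms.

240ms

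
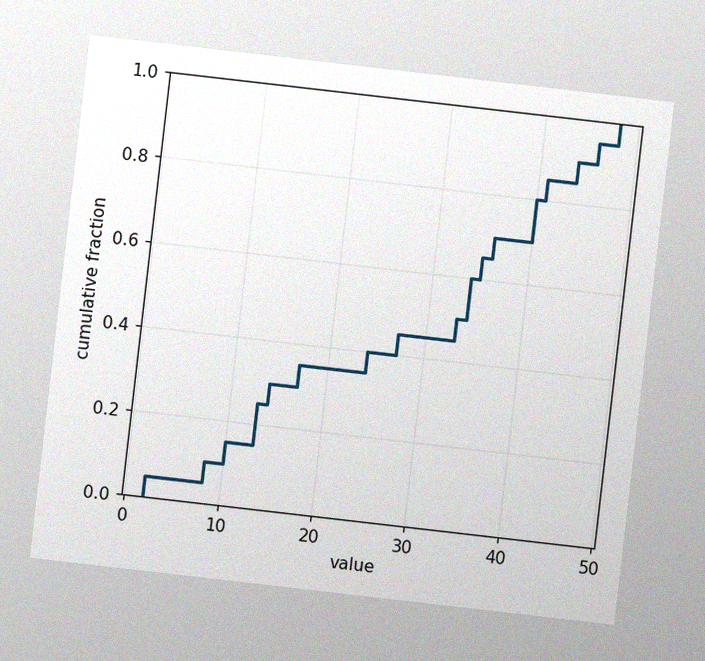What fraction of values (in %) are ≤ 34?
60%

The chart is tilted about 7° clockwise, with some photo noise. At x=34 the ECDF step is at 60%.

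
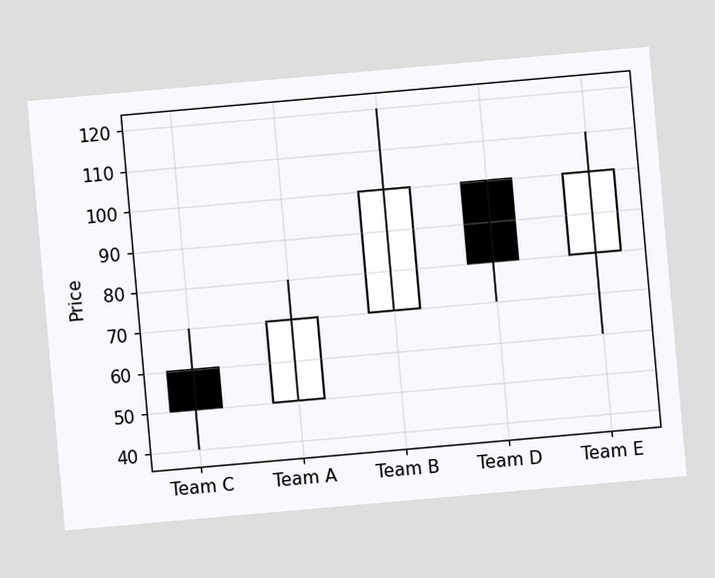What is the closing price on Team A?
70

The chart is tilted about 5° counter-clockwise. The Team A candle closes at 70.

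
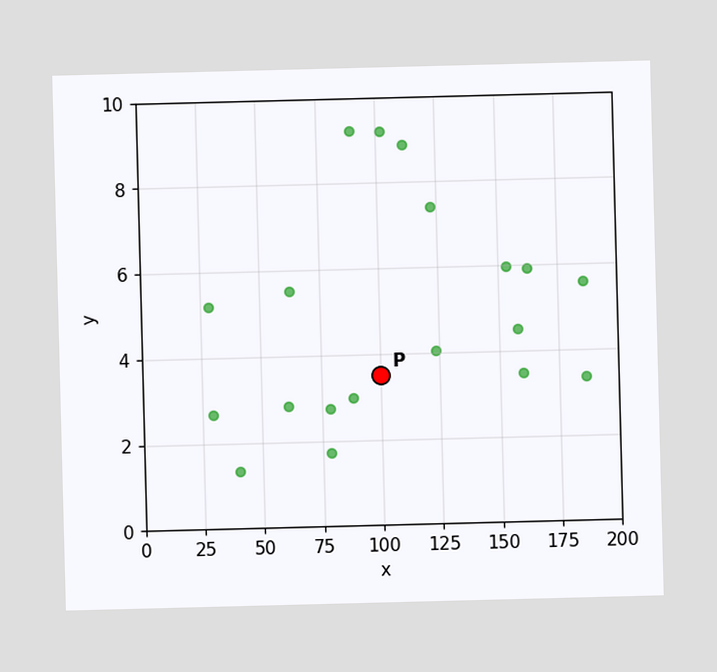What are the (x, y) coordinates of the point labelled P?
Following the gridlines from P to each axis, P sits at (100, 3.5).

(100, 3.5)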